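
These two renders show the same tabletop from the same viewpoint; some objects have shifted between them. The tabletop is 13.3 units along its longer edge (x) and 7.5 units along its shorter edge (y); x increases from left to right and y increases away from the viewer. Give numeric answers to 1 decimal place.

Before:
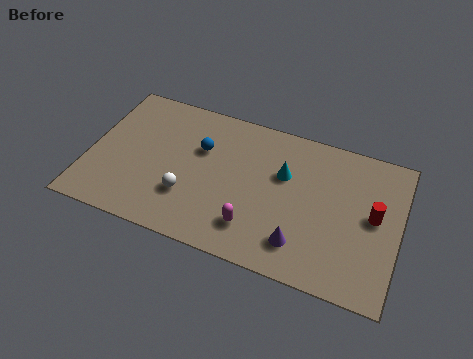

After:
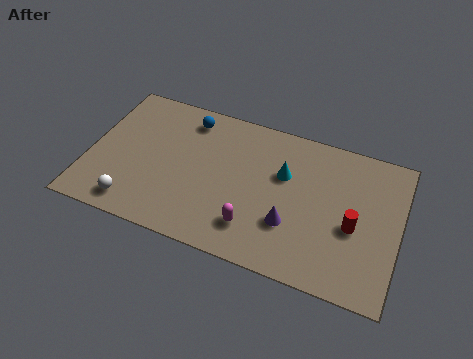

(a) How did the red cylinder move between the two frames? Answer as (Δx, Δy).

(-0.8, -0.8)

The red cylinder was at about (12.2, 4.0) and moved to about (11.4, 3.2).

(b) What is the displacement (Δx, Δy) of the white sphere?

(-2.2, -1.2)

The white sphere was at about (4.4, 2.3) and moved to about (2.2, 1.1).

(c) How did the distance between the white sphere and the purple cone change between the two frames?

+1.8

They were about 4.9 units apart before and 6.7 after — 1.8 units further apart.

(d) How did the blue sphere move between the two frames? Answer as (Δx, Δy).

(-0.7, 1.4)

From the two frames, the blue sphere sits at roughly (4.7, 4.9) before and (4.0, 6.3) after.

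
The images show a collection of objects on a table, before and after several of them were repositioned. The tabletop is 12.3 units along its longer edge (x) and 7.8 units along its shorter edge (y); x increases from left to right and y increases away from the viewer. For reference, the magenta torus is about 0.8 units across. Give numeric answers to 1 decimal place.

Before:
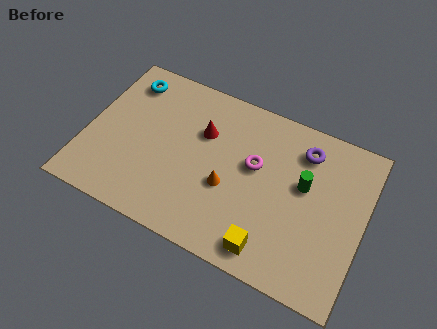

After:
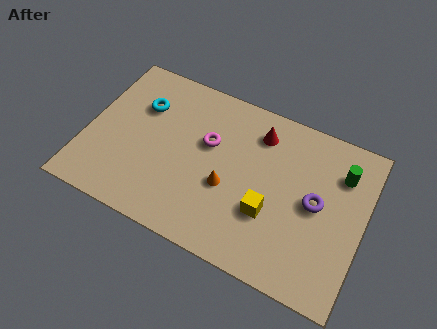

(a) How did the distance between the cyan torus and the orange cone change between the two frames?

-1.2

They were about 6.0 units apart before and 4.8 after — 1.2 units closer together.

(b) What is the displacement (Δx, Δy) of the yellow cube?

(-0.2, 1.6)

The yellow cube started near (8.5, 1.1) and ended near (8.3, 2.7).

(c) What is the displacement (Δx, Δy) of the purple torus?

(0.8, -2.2)

From the two frames, the purple torus sits at roughly (9.4, 6.2) before and (10.2, 4.0) after.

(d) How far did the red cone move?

2.6

The red cone was near (5.0, 5.2) before and (7.4, 6.2) after, so it travelled √(2.4² + 1.0²) ≈ 2.6 units.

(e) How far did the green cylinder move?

1.9

The green cylinder was near (9.6, 4.6) before and (11.1, 5.8) after, so it travelled √(1.5² + 1.2²) ≈ 1.9 units.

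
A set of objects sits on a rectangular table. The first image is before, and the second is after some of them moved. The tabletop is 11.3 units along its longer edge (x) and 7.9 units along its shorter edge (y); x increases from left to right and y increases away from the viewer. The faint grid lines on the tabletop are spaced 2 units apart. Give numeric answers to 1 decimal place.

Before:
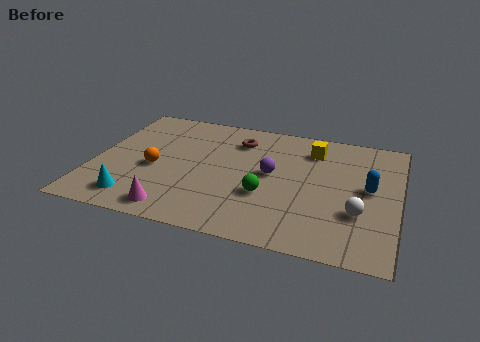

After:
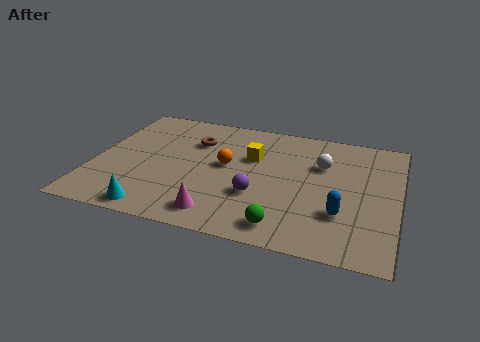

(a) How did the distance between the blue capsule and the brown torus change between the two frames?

+1.2

They were about 5.3 units apart before and 6.5 after — 1.2 units further apart.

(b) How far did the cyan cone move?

0.9

The cyan cone was near (1.8, 1.3) before and (2.6, 0.8) after, so it travelled √(0.8² + 0.5²) ≈ 0.9 units.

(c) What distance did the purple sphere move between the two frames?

1.6

The purple sphere was near (6.6, 4.2) before and (6.2, 2.7) after, so it travelled √(0.4² + 1.5²) ≈ 1.6 units.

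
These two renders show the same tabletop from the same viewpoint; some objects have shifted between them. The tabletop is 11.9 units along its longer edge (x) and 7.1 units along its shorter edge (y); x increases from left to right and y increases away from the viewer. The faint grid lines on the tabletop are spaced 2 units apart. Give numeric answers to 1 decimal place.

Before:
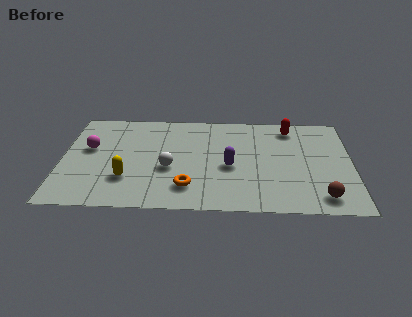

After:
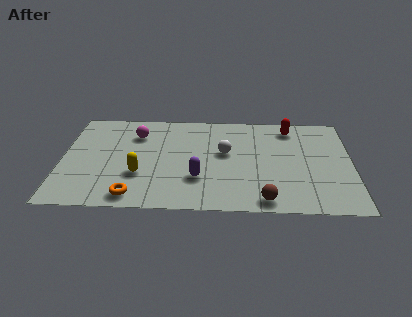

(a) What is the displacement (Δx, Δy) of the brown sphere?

(-2.3, -0.3)

The brown sphere was at about (10.6, 1.1) and moved to about (8.3, 0.8).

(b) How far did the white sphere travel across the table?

2.6

The white sphere was near (4.4, 2.9) before and (6.7, 4.1) after, so it travelled √(2.3² + 1.2²) ≈ 2.6 units.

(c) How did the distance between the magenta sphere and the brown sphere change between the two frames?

-3.0

The distance was about 10.0 in the first image and 7.0 in the second, so they moved 3.0 units closer together.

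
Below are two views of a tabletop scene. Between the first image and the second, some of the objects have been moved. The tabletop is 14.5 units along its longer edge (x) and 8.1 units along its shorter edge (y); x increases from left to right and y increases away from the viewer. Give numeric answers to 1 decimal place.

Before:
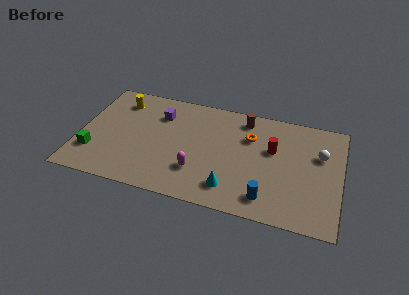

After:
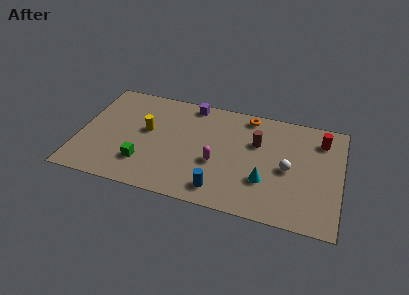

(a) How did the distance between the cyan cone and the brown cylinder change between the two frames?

-2.5

Before: roughly 5.3 units apart; after: 2.8. That's 2.5 units closer together.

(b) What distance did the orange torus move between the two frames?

1.6

From (9.4, 5.6) to (9.2, 7.2), the orange torus covered √(0.2² + 1.6²) ≈ 1.6 units.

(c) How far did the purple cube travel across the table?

2.1

From (4.3, 6.0) to (6.0, 7.3), the purple cube covered √(1.7² + 1.3²) ≈ 2.1 units.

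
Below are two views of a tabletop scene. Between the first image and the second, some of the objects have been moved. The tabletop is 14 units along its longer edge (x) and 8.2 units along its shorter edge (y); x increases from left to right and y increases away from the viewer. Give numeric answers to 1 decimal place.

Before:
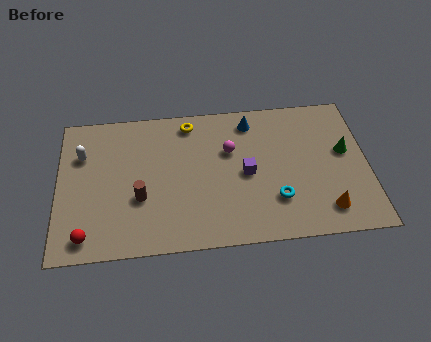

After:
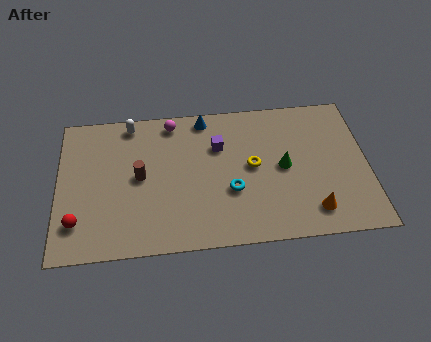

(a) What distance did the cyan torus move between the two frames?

2.1

From (9.8, 2.3) to (7.8, 3.0), the cyan torus covered √(2.0² + 0.7²) ≈ 2.1 units.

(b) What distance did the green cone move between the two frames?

2.9

The green cone was near (13.0, 4.7) before and (10.2, 4.1) after, so it travelled √(2.8² + 0.6²) ≈ 2.9 units.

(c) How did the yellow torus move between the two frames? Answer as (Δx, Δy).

(2.8, -2.8)

From the two frames, the yellow torus sits at roughly (6.0, 7.1) before and (8.8, 4.3) after.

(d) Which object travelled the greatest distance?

the yellow torus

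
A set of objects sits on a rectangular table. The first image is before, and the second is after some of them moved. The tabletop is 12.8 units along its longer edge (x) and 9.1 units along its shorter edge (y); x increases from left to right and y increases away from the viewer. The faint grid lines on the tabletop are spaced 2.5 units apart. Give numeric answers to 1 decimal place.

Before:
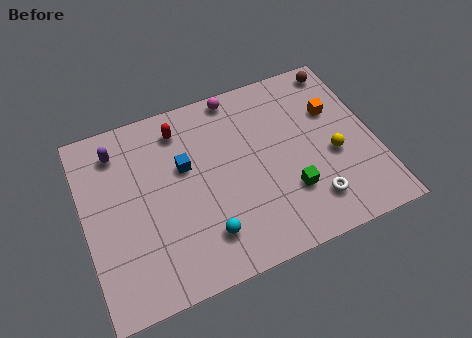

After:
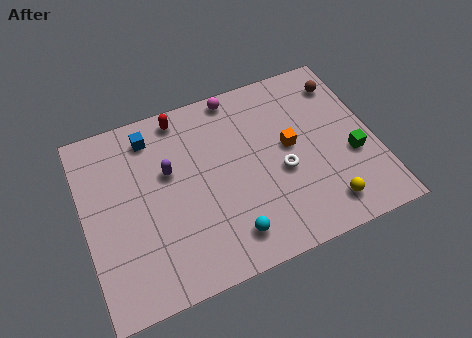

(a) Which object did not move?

the magenta sphere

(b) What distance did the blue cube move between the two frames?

2.4

The blue cube moved from about (4.5, 5.6) to (3.2, 7.6), a distance of √(1.3² + 2.0²) ≈ 2.4.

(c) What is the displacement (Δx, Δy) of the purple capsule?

(2.1, -1.8)

The purple capsule was at about (1.7, 7.4) and moved to about (3.8, 5.6).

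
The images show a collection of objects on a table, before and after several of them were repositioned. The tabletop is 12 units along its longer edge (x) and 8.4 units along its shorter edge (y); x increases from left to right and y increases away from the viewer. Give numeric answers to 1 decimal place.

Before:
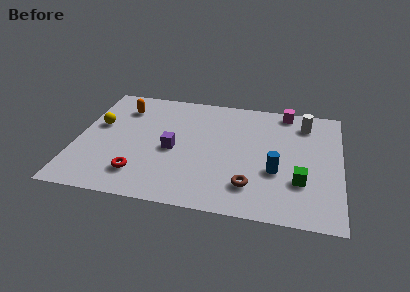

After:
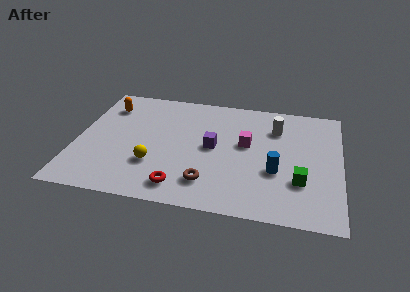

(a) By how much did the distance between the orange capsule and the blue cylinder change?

+0.6

Before: roughly 8.0 units apart; after: 8.6. That's 0.6 units further apart.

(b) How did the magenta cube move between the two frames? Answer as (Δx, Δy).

(-1.7, -2.8)

The magenta cube started near (9.4, 7.6) and ended near (7.7, 4.8).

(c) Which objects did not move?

the green cube and the blue cylinder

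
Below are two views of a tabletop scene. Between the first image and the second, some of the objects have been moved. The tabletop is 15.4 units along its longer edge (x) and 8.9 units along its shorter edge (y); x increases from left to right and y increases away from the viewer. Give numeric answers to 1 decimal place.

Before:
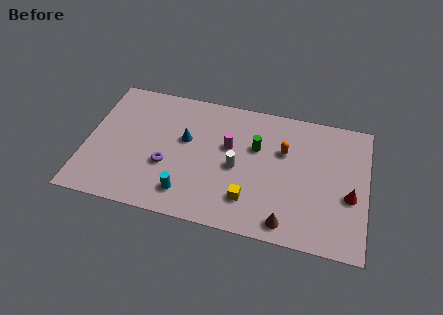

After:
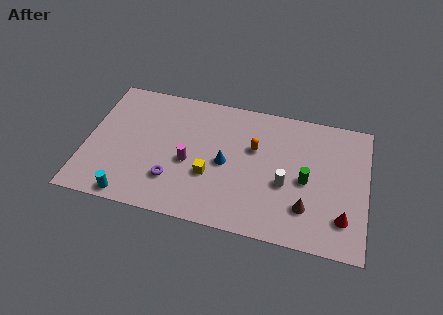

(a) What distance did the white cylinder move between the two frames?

2.7

From (8.3, 4.1) to (11.0, 3.6), the white cylinder covered √(2.7² + 0.5²) ≈ 2.7 units.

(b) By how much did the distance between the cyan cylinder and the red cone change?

+2.6

Before: roughly 9.0 units apart; after: 11.6. That's 2.6 units further apart.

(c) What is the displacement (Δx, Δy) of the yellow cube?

(-2.2, 1.1)

From the two frames, the yellow cube sits at roughly (9.1, 2.1) before and (6.9, 3.2) after.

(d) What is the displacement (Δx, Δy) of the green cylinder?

(2.8, -1.6)

The green cylinder was at about (9.3, 5.7) and moved to about (12.1, 4.1).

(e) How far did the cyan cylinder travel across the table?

3.1

The cyan cylinder moved from about (5.7, 1.7) to (2.7, 0.8), a distance of √(3.0² + 0.9²) ≈ 3.1.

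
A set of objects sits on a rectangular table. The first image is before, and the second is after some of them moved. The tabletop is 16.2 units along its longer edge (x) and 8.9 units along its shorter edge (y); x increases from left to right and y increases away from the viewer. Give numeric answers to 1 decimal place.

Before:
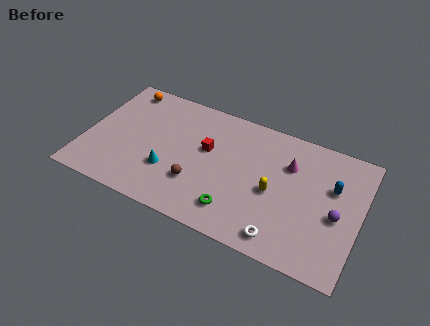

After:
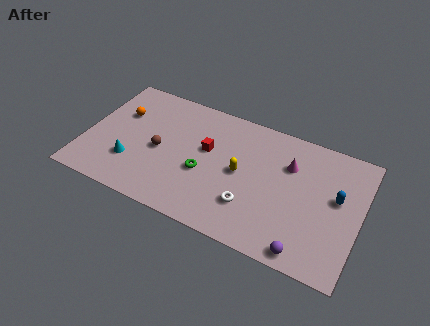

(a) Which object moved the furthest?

the purple sphere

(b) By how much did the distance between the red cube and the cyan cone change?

+1.9

Before: roughly 3.1 units apart; after: 5.0. That's 1.9 units further apart.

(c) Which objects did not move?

the magenta cone and the red cube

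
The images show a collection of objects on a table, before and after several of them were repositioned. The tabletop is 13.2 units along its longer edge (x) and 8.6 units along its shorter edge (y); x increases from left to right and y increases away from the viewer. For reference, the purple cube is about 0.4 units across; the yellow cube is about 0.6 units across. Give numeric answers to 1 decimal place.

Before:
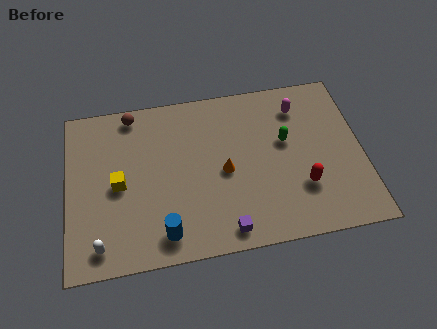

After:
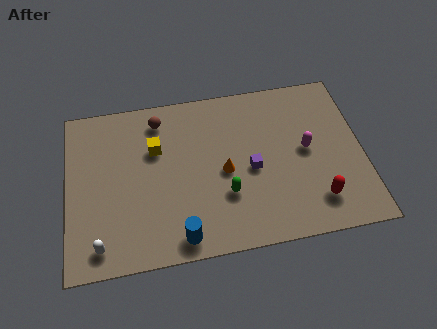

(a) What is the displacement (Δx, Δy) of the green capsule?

(-2.8, -2.3)

From the two frames, the green capsule sits at roughly (9.8, 5.1) before and (7.0, 2.8) after.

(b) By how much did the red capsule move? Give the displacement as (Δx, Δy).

(0.6, -0.8)

The red capsule started near (10.4, 2.6) and ended near (11.0, 1.8).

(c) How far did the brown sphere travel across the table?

1.3

From (3.0, 7.7) to (4.2, 7.2), the brown sphere covered √(1.2² + 0.5²) ≈ 1.3 units.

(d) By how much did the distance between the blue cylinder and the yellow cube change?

+1.4

The distance was about 3.4 in the first image and 4.8 in the second, so they moved 1.4 units further apart.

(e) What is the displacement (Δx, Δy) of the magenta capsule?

(0.2, -2.3)

The magenta capsule was at about (10.5, 6.8) and moved to about (10.7, 4.5).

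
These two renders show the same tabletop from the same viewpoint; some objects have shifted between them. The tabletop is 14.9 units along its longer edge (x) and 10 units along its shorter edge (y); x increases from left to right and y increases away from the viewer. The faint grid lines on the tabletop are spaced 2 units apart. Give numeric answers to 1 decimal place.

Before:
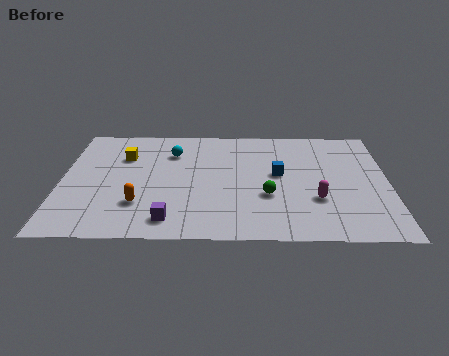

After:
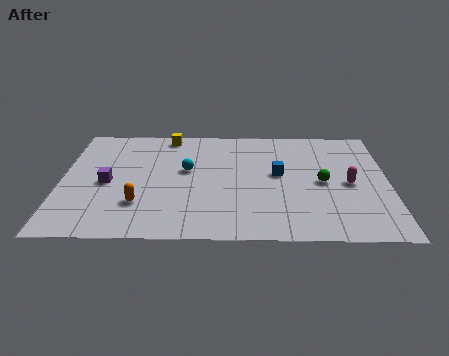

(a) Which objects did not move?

the orange capsule and the blue cube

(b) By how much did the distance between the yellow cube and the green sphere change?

+0.8

They were about 7.4 units apart before and 8.2 after — 0.8 units further apart.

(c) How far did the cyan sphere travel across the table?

1.7

The cyan sphere moved from about (5.0, 7.4) to (5.7, 5.8), a distance of √(0.7² + 1.6²) ≈ 1.7.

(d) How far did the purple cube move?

4.2

The purple cube was near (5.0, 1.5) before and (2.1, 4.6) after, so it travelled √(2.9² + 3.1²) ≈ 4.2 units.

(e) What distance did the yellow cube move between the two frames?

2.8

The yellow cube was near (2.8, 7.0) before and (4.8, 9.0) after, so it travelled √(2.0² + 2.0²) ≈ 2.8 units.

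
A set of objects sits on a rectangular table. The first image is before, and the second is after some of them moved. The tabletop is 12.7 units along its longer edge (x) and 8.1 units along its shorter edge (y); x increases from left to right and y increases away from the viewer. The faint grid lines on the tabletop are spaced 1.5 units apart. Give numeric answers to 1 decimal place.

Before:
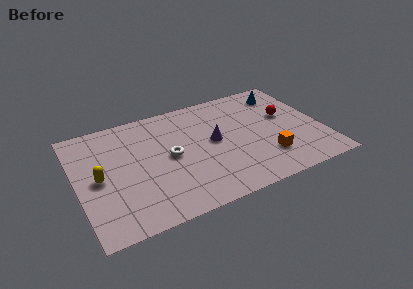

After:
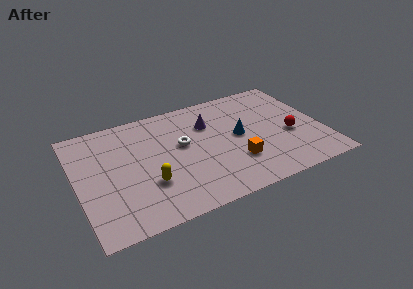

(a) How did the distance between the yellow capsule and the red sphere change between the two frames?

-2.4

The distance was about 9.9 in the first image and 7.5 in the second, so they moved 2.4 units closer together.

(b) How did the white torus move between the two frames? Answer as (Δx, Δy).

(0.7, 0.6)

The white torus started near (4.8, 4.1) and ended near (5.5, 4.7).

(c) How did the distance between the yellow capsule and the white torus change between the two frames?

-0.8

Before: roughly 3.7 units apart; after: 2.9. That's 0.8 units closer together.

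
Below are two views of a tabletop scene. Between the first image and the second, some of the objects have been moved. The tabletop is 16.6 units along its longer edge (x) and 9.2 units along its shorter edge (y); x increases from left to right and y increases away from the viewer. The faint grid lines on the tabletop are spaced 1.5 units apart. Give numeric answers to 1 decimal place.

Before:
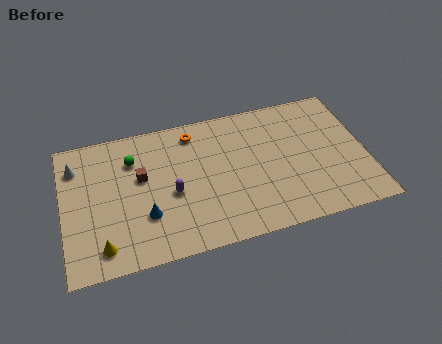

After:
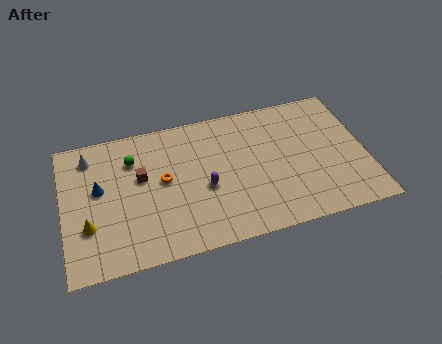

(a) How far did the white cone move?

0.9

The white cone moved from about (0.8, 7.1) to (1.6, 7.6), a distance of √(0.8² + 0.5²) ≈ 0.9.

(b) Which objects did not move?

the green sphere and the brown cube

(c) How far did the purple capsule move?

1.8

From (5.9, 4.0) to (7.7, 3.9), the purple capsule covered √(1.8² + 0.1²) ≈ 1.8 units.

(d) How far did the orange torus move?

3.3

The orange torus moved from about (7.3, 7.8) to (5.5, 5.0), a distance of √(1.8² + 2.8²) ≈ 3.3.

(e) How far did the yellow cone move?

1.7

The yellow cone moved from about (2.0, 1.5) to (1.3, 3.0), a distance of √(0.7² + 1.5²) ≈ 1.7.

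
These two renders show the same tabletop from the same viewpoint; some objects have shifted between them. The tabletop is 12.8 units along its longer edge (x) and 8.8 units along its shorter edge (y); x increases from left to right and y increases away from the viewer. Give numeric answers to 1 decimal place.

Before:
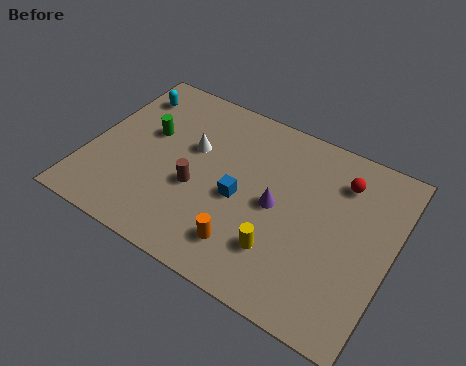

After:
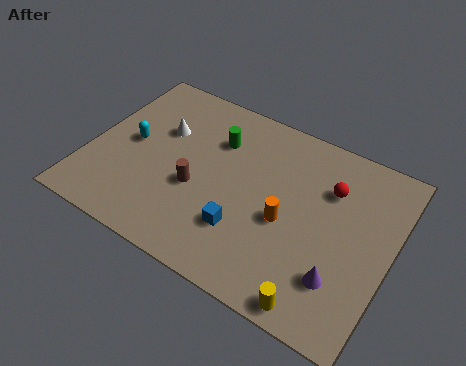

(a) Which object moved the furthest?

the purple cone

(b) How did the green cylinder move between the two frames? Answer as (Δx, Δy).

(2.8, 1.0)

The green cylinder was at about (2.3, 5.3) and moved to about (5.1, 6.3).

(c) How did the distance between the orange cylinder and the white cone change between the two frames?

+1.4

The distance was about 4.6 in the first image and 6.0 in the second, so they moved 1.4 units further apart.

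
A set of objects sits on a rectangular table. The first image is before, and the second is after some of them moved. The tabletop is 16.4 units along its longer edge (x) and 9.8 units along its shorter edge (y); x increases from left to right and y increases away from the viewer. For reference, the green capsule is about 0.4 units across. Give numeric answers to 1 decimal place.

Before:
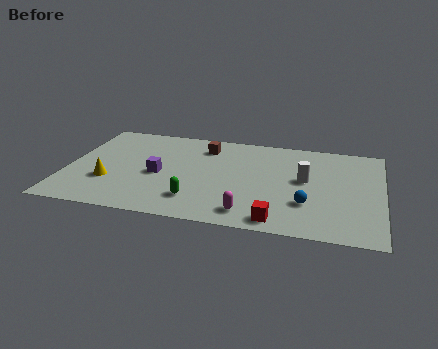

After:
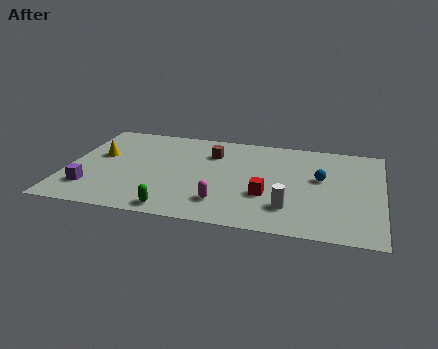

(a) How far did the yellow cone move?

2.7

The yellow cone was near (2.3, 3.2) before and (1.6, 5.8) after, so it travelled √(0.7² + 2.6²) ≈ 2.7 units.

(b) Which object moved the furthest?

the purple cube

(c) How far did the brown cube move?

0.7

The brown cube moved from about (7.0, 7.8) to (7.4, 7.2), a distance of √(0.4² + 0.6²) ≈ 0.7.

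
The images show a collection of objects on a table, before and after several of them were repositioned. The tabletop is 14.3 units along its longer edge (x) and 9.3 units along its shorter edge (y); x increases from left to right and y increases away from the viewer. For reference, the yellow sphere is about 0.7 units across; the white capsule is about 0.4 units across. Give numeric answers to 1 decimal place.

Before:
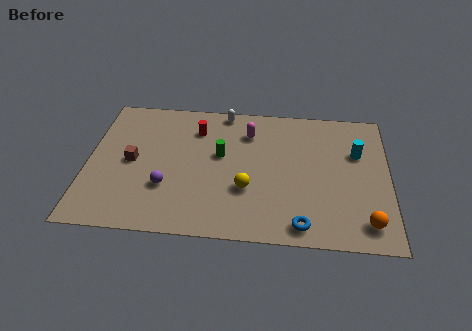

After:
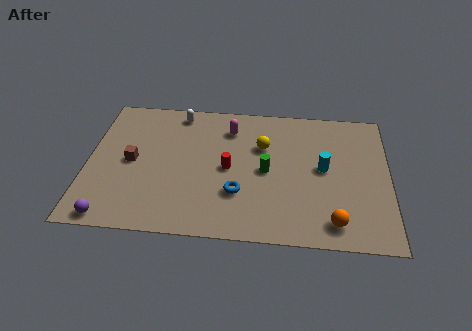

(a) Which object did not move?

the brown cube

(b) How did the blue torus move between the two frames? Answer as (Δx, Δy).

(-3.0, 1.8)

From the two frames, the blue torus sits at roughly (10.2, 1.1) before and (7.2, 2.9) after.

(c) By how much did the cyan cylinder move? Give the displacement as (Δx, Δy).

(-1.6, -1.2)

The cyan cylinder was at about (12.8, 6.1) and moved to about (11.2, 4.9).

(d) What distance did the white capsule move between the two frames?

2.2

The white capsule moved from about (6.4, 8.5) to (4.2, 8.2), a distance of √(2.2² + 0.3²) ≈ 2.2.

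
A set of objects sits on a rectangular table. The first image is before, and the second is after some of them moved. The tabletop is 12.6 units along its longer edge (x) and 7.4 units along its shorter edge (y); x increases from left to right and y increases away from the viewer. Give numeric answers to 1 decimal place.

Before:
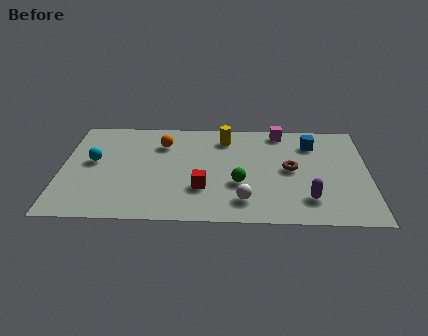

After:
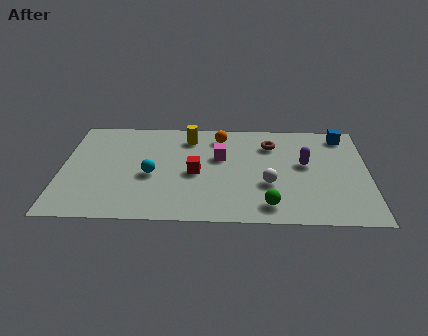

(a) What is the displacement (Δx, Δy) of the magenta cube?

(-2.5, -2.0)

From the two frames, the magenta cube sits at roughly (9.0, 6.6) before and (6.5, 4.6) after.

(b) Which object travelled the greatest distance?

the magenta cube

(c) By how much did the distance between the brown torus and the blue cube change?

+1.0

The distance was about 2.1 in the first image and 3.1 in the second, so they moved 1.0 units further apart.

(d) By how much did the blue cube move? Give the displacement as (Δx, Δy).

(1.3, 0.7)

The blue cube was at about (10.3, 5.7) and moved to about (11.6, 6.4).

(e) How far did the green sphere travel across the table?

1.9

From (7.3, 2.7) to (8.5, 1.2), the green sphere covered √(1.2² + 1.5²) ≈ 1.9 units.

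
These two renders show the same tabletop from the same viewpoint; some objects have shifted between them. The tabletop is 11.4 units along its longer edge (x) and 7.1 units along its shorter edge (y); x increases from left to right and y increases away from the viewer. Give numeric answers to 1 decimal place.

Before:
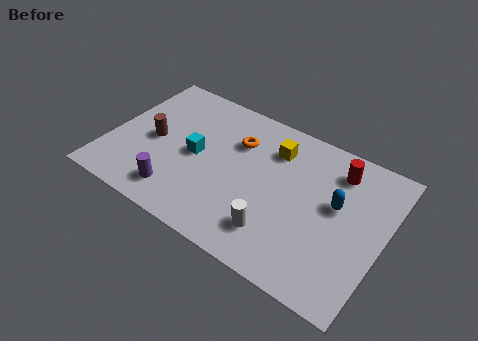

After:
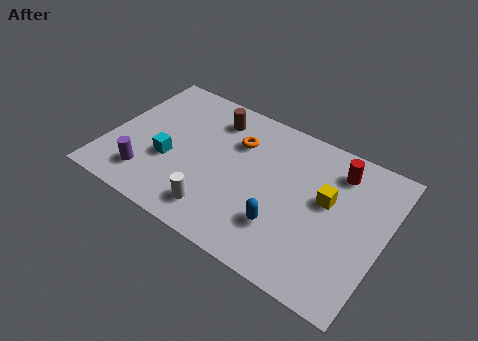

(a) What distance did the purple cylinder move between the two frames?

1.3

The purple cylinder was near (3.2, 1.3) before and (1.9, 1.5) after, so it travelled √(1.3² + 0.2²) ≈ 1.3 units.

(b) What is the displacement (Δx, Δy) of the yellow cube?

(2.4, -1.3)

The yellow cube started near (6.6, 5.4) and ended near (9.0, 4.1).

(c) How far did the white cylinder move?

2.4

The white cylinder moved from about (7.3, 1.6) to (4.9, 1.3), a distance of √(2.4² + 0.3²) ≈ 2.4.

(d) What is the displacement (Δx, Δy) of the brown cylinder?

(2.2, 2.3)

From the two frames, the brown cylinder sits at roughly (1.8, 3.4) before and (4.0, 5.7) after.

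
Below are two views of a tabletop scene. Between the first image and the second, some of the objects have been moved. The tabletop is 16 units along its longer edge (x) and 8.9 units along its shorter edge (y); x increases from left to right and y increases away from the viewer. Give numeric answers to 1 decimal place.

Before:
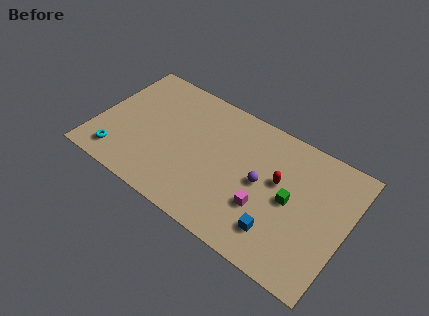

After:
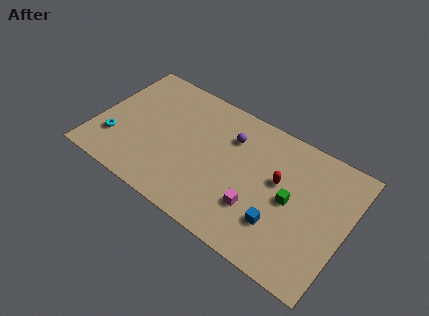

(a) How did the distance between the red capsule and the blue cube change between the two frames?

-0.5

They were about 3.2 units apart before and 2.7 after — 0.5 units closer together.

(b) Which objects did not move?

the green cube and the red capsule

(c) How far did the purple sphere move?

3.0

From (10.6, 4.5) to (8.3, 6.5), the purple sphere covered √(2.3² + 2.0²) ≈ 3.0 units.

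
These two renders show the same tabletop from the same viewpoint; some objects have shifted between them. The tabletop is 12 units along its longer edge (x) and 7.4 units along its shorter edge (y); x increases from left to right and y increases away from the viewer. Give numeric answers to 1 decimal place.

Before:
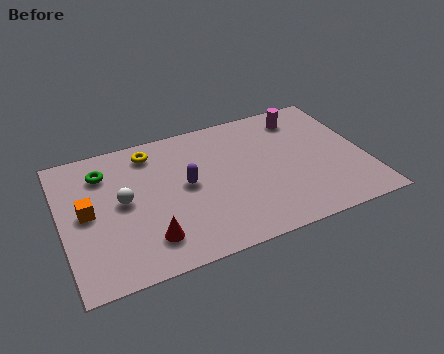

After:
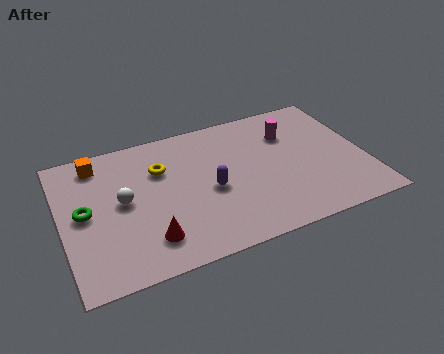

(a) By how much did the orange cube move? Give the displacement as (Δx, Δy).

(0.6, 2.5)

The orange cube was at about (1.0, 3.8) and moved to about (1.6, 6.3).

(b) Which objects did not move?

the white sphere and the red cone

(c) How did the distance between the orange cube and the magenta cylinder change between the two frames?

-1.4

The distance was about 9.1 in the first image and 7.7 in the second, so they moved 1.4 units closer together.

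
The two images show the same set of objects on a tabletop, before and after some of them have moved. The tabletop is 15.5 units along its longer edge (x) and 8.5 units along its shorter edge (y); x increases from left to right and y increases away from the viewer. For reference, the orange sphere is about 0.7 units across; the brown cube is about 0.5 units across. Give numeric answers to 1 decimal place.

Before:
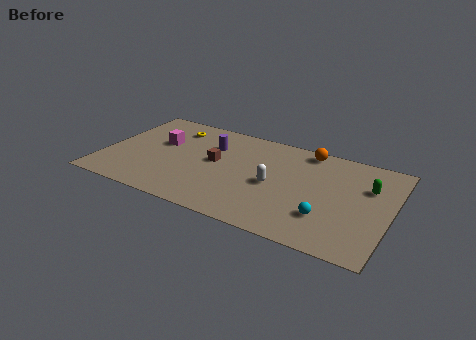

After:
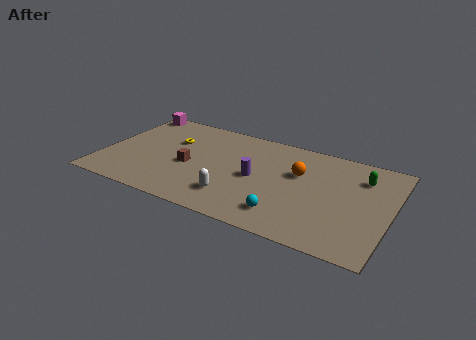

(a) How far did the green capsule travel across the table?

0.8

From (14.2, 5.7) to (13.8, 6.4), the green capsule covered √(0.4² + 0.7²) ≈ 0.8 units.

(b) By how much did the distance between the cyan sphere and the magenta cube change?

+1.3

They were about 9.8 units apart before and 11.1 after — 1.3 units further apart.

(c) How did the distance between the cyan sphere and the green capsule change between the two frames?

+2.1

They were about 3.8 units apart before and 5.9 after — 2.1 units further apart.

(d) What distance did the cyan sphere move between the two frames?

2.2

From (12.3, 2.4) to (10.2, 1.7), the cyan sphere covered √(2.1² + 0.7²) ≈ 2.2 units.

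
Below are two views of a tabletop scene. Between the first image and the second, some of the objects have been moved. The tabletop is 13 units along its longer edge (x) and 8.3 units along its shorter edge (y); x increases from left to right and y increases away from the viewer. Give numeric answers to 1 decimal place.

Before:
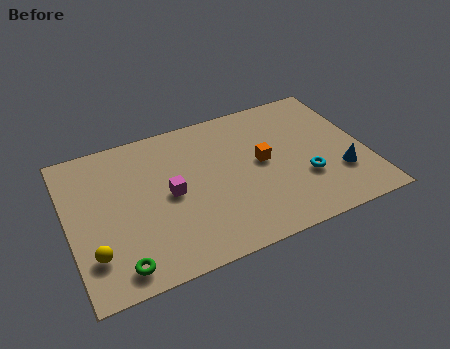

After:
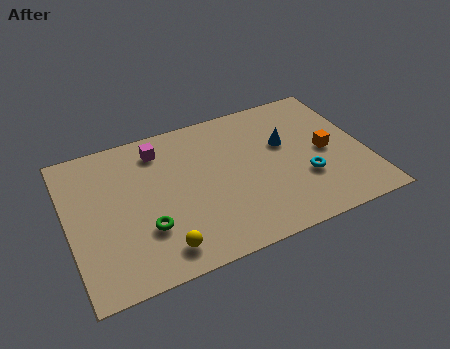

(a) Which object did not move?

the cyan torus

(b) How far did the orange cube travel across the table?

2.8

From (8.5, 4.4) to (11.3, 4.0), the orange cube covered √(2.8² + 0.4²) ≈ 2.8 units.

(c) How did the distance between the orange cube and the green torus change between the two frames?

+0.8

Before: roughly 7.4 units apart; after: 8.2. That's 0.8 units further apart.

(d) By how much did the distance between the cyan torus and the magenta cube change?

+1.3

They were about 5.9 units apart before and 7.2 after — 1.3 units further apart.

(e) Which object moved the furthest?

the blue cone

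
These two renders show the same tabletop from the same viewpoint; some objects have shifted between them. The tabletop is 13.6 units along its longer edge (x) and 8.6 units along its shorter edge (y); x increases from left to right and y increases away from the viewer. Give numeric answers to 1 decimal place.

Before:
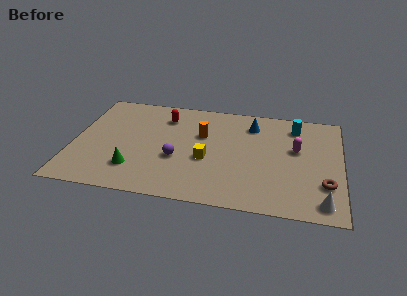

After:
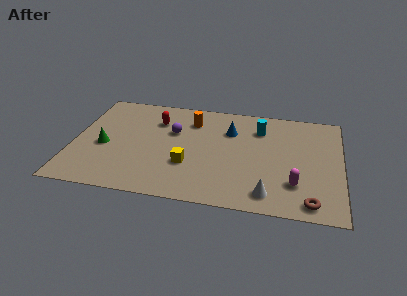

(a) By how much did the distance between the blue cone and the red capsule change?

-0.7

The distance was about 4.5 in the first image and 3.8 in the second, so they moved 0.7 units closer together.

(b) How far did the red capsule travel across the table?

0.6

The red capsule moved from about (4.5, 6.7) to (4.1, 6.3), a distance of √(0.4² + 0.4²) ≈ 0.6.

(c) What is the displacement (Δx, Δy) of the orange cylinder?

(-0.6, 1.1)

From the two frames, the orange cylinder sits at roughly (6.5, 5.5) before and (5.9, 6.6) after.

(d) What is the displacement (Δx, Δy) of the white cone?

(-2.7, 0.2)

From the two frames, the white cone sits at roughly (12.7, 1.1) before and (10.0, 1.3) after.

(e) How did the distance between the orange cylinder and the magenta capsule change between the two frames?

+2.1

The distance was about 4.8 in the first image and 6.9 in the second, so they moved 2.1 units further apart.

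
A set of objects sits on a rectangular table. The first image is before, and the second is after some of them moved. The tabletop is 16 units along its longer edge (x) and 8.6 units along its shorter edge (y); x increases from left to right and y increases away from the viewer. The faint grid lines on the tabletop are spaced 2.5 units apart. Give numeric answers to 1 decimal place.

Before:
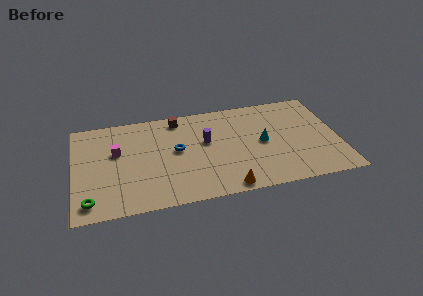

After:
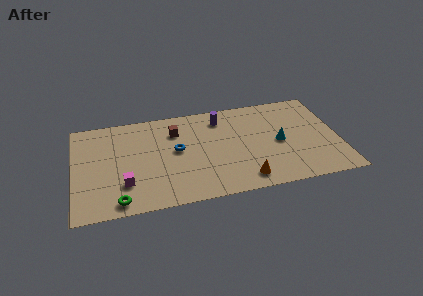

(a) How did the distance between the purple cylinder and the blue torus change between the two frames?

+1.8

The distance was about 1.8 in the first image and 3.6 in the second, so they moved 1.8 units further apart.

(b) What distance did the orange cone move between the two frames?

1.2

The orange cone was near (9.0, 0.8) before and (10.1, 1.3) after, so it travelled √(1.1² + 0.5²) ≈ 1.2 units.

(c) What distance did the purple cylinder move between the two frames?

2.1

From (8.0, 5.1) to (9.0, 7.0), the purple cylinder covered √(1.0² + 1.9²) ≈ 2.1 units.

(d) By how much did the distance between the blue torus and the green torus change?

-1.1

The distance was about 6.3 in the first image and 5.2 in the second, so they moved 1.1 units closer together.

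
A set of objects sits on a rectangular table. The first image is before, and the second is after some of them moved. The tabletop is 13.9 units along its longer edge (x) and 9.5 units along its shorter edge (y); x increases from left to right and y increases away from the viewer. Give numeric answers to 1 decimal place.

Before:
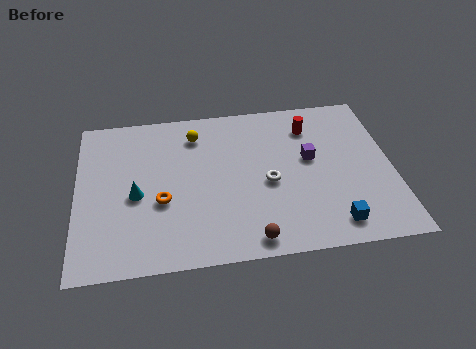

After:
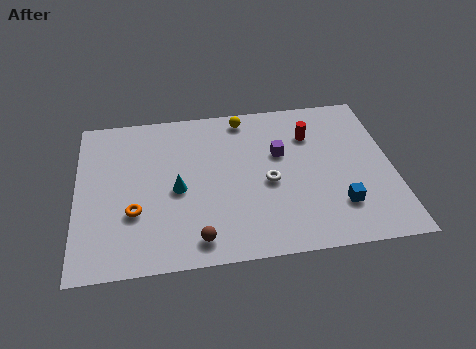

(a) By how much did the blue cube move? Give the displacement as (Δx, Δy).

(0.3, 1.0)

The blue cube started near (11.1, 1.4) and ended near (11.4, 2.4).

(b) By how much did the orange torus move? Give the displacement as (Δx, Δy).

(-1.2, -0.5)

The orange torus started near (3.7, 3.7) and ended near (2.5, 3.2).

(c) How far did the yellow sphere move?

2.3

The yellow sphere moved from about (5.3, 7.6) to (7.5, 8.4), a distance of √(2.2² + 0.8²) ≈ 2.3.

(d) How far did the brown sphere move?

2.3

From (7.5, 1.0) to (5.2, 1.3), the brown sphere covered √(2.3² + 0.3²) ≈ 2.3 units.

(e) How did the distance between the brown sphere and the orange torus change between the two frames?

-1.4

The distance was about 4.7 in the first image and 3.3 in the second, so they moved 1.4 units closer together.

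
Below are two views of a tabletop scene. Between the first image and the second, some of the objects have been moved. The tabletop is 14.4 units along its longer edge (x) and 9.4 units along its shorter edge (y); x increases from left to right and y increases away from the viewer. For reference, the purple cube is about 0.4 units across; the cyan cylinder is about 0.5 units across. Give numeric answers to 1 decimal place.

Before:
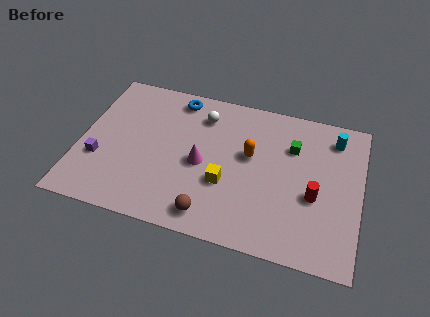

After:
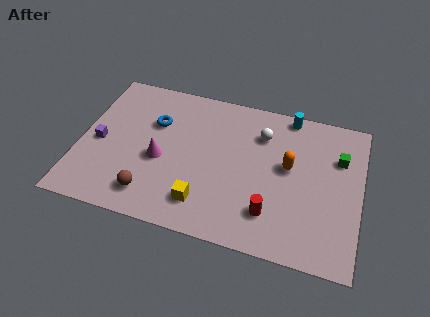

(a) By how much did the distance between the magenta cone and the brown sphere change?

-0.8

Before: roughly 3.1 units apart; after: 2.3. That's 0.8 units closer together.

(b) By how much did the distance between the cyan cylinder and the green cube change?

+1.0

They were about 2.4 units apart before and 3.4 after — 1.0 units further apart.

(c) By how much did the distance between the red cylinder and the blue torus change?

-1.1

They were about 8.6 units apart before and 7.5 after — 1.1 units closer together.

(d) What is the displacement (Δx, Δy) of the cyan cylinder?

(-2.4, 0.9)

The cyan cylinder started near (12.9, 7.7) and ended near (10.5, 8.6).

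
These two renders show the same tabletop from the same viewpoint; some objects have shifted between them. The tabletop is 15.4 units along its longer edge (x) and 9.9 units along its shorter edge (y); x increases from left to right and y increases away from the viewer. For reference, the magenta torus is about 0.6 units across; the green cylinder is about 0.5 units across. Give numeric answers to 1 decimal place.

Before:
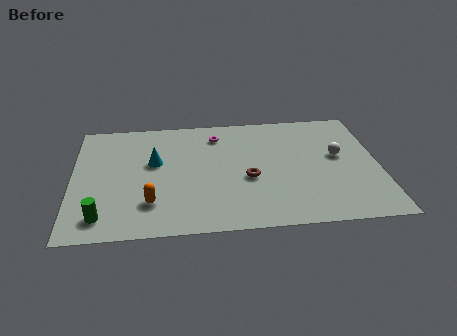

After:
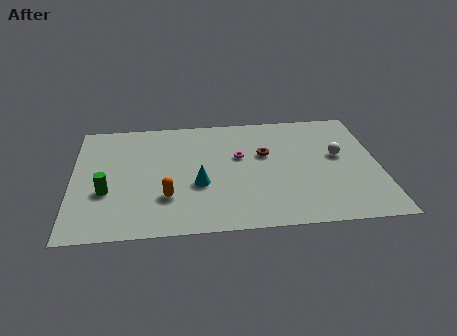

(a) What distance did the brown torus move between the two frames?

2.2

From (8.8, 4.1) to (9.7, 6.1), the brown torus covered √(0.9² + 2.0²) ≈ 2.2 units.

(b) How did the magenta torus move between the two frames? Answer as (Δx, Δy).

(1.1, -2.0)

From the two frames, the magenta torus sits at roughly (7.3, 8.0) before and (8.4, 6.0) after.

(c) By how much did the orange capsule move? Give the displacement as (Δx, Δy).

(0.8, 0.4)

From the two frames, the orange capsule sits at roughly (3.9, 2.5) before and (4.7, 2.9) after.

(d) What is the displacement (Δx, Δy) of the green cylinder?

(0.2, 2.0)

The green cylinder was at about (1.5, 1.6) and moved to about (1.7, 3.6).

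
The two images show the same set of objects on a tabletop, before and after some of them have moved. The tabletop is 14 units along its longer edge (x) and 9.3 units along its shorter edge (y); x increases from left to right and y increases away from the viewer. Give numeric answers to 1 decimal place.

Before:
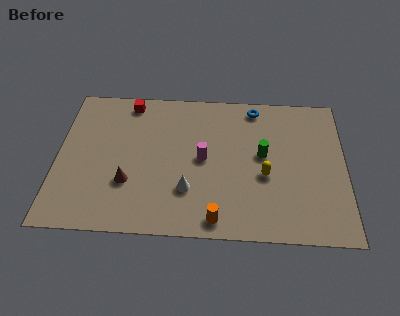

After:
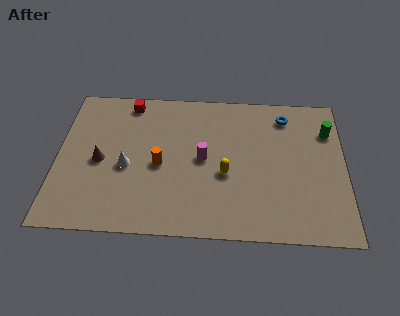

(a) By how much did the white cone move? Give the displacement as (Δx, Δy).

(-3.0, 1.3)

The white cone was at about (6.4, 2.7) and moved to about (3.4, 4.0).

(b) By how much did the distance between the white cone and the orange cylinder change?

-0.6

Before: roughly 2.2 units apart; after: 1.6. That's 0.6 units closer together.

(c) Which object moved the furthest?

the orange cylinder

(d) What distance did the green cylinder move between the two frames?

3.6

The green cylinder moved from about (10.0, 5.1) to (13.2, 6.8), a distance of √(3.2² + 1.7²) ≈ 3.6.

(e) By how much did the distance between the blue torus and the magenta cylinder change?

+0.7

They were about 4.3 units apart before and 5.0 after — 0.7 units further apart.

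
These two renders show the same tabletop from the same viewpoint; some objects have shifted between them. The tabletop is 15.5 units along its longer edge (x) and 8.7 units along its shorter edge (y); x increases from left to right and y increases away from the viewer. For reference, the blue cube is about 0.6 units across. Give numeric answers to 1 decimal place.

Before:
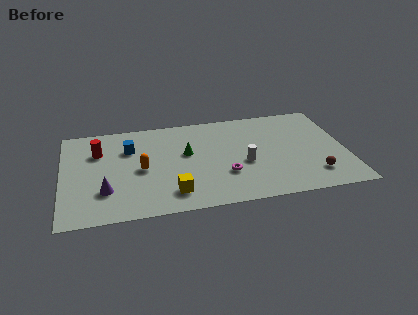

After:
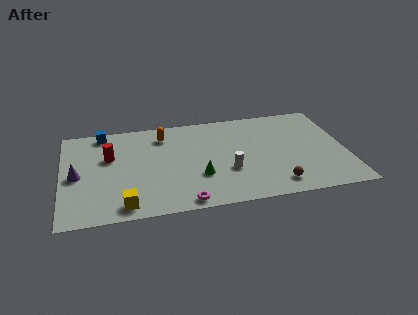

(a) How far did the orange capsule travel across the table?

3.2

The orange capsule moved from about (4.3, 4.1) to (5.6, 7.0), a distance of √(1.3² + 2.9²) ≈ 3.2.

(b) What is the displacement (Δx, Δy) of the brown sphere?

(-2.1, -0.5)

From the two frames, the brown sphere sits at roughly (13.6, 1.9) before and (11.5, 1.4) after.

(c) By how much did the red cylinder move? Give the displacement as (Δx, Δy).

(0.6, -0.6)

From the two frames, the red cylinder sits at roughly (2.0, 6.1) before and (2.6, 5.5) after.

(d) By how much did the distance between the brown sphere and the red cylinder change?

-2.5

They were about 12.3 units apart before and 9.8 after — 2.5 units closer together.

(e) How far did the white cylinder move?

1.0

The white cylinder moved from about (9.9, 3.6) to (9.0, 3.1), a distance of √(0.9² + 0.5²) ≈ 1.0.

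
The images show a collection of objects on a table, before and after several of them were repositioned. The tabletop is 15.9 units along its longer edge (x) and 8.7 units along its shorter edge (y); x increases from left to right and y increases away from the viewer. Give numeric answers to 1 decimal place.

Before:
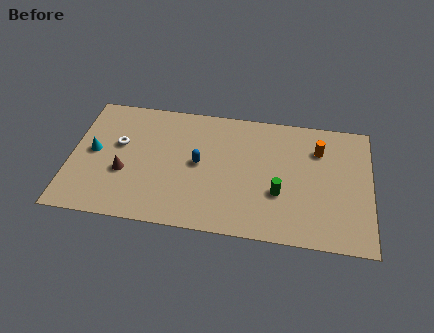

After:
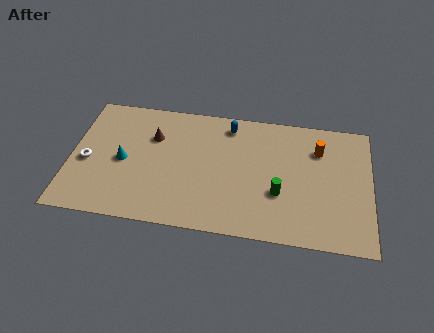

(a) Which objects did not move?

the green cylinder and the orange cylinder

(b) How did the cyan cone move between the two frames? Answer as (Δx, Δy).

(1.6, -0.4)

The cyan cone was at about (1.2, 4.5) and moved to about (2.8, 4.1).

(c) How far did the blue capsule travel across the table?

3.3

The blue capsule was near (6.8, 4.5) before and (8.3, 7.4) after, so it travelled √(1.5² + 2.9²) ≈ 3.3 units.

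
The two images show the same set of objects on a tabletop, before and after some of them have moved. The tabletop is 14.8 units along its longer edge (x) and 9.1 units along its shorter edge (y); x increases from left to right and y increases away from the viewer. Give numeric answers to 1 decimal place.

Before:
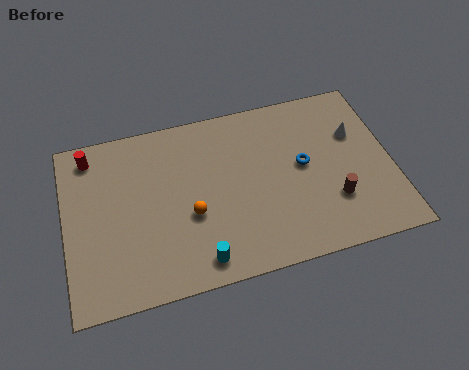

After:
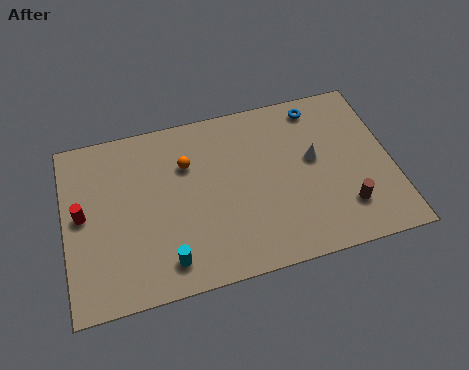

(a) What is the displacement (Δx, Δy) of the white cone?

(-2.0, -0.9)

The white cone started near (13.3, 6.0) and ended near (11.3, 5.1).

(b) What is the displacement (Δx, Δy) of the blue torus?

(0.9, 3.0)

The blue torus started near (10.8, 4.9) and ended near (11.7, 7.9).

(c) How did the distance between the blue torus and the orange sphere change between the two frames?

+0.9

Before: roughly 5.4 units apart; after: 6.3. That's 0.9 units further apart.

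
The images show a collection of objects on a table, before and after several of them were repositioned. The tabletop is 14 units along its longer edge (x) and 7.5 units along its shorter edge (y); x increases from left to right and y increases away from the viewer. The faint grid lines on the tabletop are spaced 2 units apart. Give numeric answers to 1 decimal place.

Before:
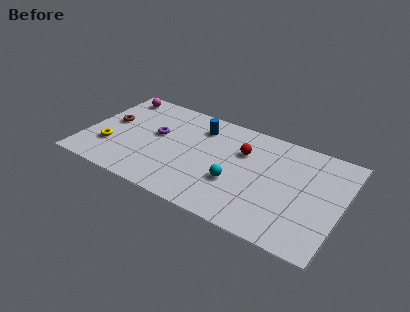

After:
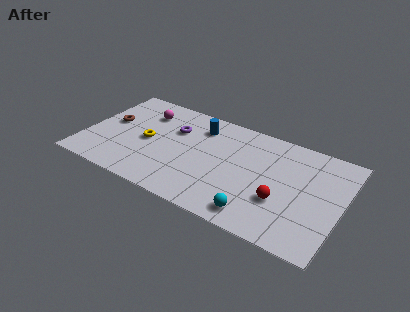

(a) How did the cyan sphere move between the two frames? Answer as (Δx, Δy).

(1.4, -1.6)

The cyan sphere started near (8.4, 2.7) and ended near (9.8, 1.1).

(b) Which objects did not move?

the blue cylinder and the brown torus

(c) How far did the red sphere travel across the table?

3.5

From (8.5, 5.1) to (10.9, 2.6), the red sphere covered √(2.4² + 2.5²) ≈ 3.5 units.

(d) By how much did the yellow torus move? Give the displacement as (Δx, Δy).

(1.9, 1.3)

The yellow torus was at about (1.5, 2.3) and moved to about (3.4, 3.6).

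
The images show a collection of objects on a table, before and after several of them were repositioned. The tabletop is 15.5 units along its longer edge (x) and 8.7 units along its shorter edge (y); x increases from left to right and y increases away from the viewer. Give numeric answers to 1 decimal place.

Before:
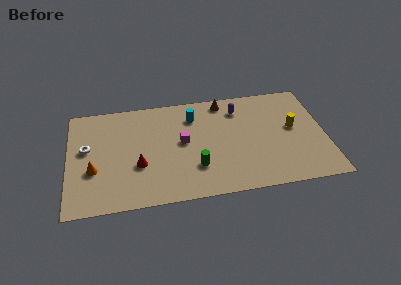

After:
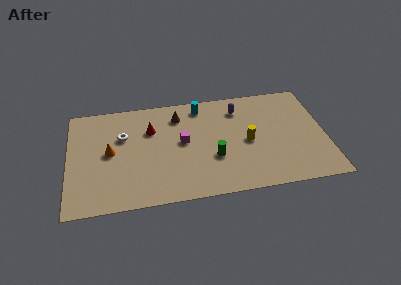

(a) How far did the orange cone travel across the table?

1.6

The orange cone was near (1.5, 3.2) before and (2.5, 4.5) after, so it travelled √(1.0² + 1.3²) ≈ 1.6 units.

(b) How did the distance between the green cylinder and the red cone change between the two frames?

+1.2

They were about 3.5 units apart before and 4.7 after — 1.2 units further apart.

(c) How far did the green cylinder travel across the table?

1.3

From (7.6, 2.5) to (8.7, 3.1), the green cylinder covered √(1.1² + 0.6²) ≈ 1.3 units.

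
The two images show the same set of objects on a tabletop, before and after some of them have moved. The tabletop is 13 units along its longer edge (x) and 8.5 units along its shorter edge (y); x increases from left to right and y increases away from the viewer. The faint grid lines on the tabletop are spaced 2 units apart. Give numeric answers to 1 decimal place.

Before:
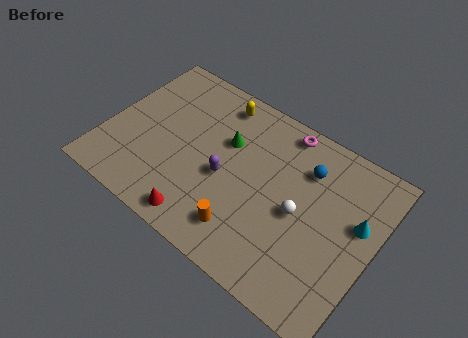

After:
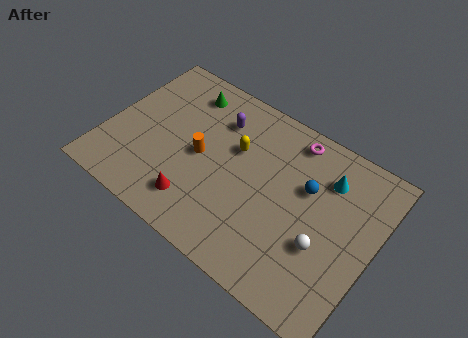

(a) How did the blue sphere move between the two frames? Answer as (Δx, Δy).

(0.2, -0.9)

The blue sphere started near (9.4, 6.3) and ended near (9.6, 5.4).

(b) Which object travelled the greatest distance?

the orange cylinder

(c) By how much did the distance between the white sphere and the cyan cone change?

+0.5

Before: roughly 2.8 units apart; after: 3.3. That's 0.5 units further apart.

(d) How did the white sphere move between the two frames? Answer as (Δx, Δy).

(1.3, -0.9)

The white sphere was at about (9.5, 4.0) and moved to about (10.8, 3.1).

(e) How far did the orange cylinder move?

3.6

The orange cylinder moved from about (7.3, 1.7) to (4.6, 4.1), a distance of √(2.7² + 2.4²) ≈ 3.6.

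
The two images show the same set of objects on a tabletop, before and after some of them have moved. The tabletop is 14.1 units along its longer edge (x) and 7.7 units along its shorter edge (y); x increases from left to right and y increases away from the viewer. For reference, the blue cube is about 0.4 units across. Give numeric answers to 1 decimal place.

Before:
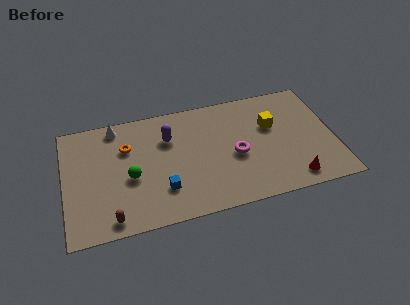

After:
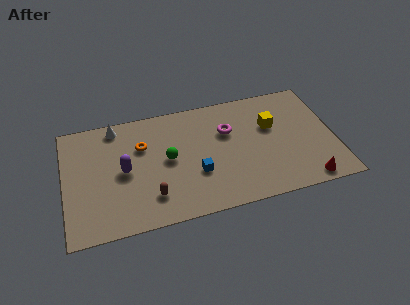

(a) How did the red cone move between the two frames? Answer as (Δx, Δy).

(0.7, -0.3)

The red cone was at about (11.7, 1.1) and moved to about (12.4, 0.8).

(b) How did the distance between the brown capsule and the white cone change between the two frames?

-0.7

They were about 5.9 units apart before and 5.2 after — 0.7 units closer together.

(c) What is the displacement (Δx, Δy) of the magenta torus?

(-0.3, 1.7)

The magenta torus started near (8.9, 3.4) and ended near (8.6, 5.1).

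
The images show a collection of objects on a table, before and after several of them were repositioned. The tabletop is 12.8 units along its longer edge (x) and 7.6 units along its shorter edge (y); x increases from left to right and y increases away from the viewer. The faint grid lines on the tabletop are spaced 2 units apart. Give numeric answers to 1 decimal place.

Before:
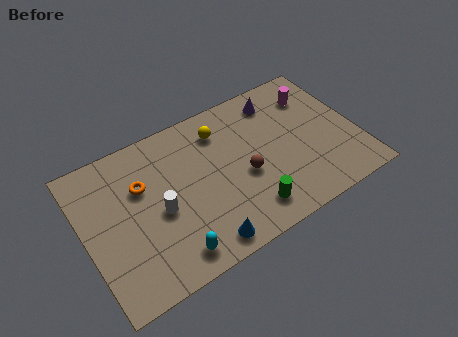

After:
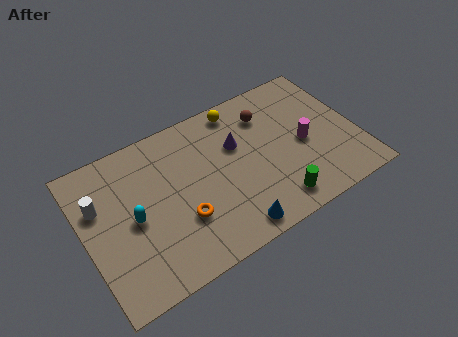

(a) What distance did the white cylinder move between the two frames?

3.1

The white cylinder was near (3.4, 3.4) before and (0.8, 5.0) after, so it travelled √(2.6² + 1.6²) ≈ 3.1 units.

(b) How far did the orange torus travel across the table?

2.9

The orange torus moved from about (2.8, 5.0) to (4.3, 2.5), a distance of √(1.5² + 2.5²) ≈ 2.9.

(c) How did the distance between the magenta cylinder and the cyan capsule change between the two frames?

-0.8

Before: roughly 8.9 units apart; after: 8.1. That's 0.8 units closer together.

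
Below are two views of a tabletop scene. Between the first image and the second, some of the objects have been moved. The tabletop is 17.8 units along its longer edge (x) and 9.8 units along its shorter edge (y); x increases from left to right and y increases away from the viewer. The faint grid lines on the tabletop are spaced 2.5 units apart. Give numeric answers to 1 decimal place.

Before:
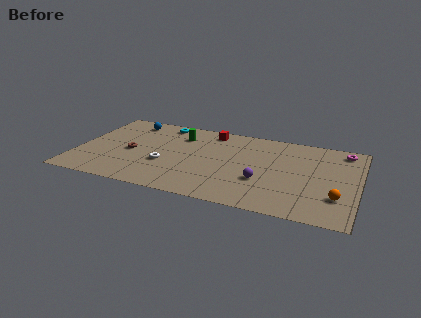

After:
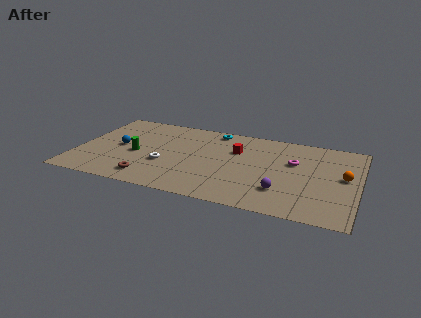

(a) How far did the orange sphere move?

2.5

The orange sphere moved from about (16.6, 2.8) to (16.9, 5.3), a distance of √(0.3² + 2.5²) ≈ 2.5.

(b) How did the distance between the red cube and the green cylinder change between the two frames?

+4.4

The distance was about 2.2 in the first image and 6.6 in the second, so they moved 4.4 units further apart.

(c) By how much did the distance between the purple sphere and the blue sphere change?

+0.6

Before: roughly 10.2 units apart; after: 10.8. That's 0.6 units further apart.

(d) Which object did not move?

the white torus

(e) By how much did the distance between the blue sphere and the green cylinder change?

-2.2

Before: roughly 3.5 units apart; after: 1.3. That's 2.2 units closer together.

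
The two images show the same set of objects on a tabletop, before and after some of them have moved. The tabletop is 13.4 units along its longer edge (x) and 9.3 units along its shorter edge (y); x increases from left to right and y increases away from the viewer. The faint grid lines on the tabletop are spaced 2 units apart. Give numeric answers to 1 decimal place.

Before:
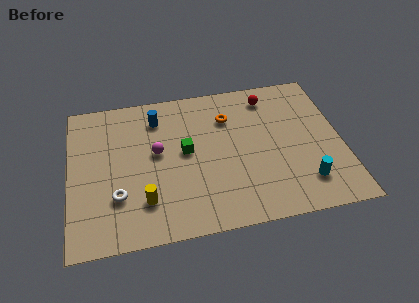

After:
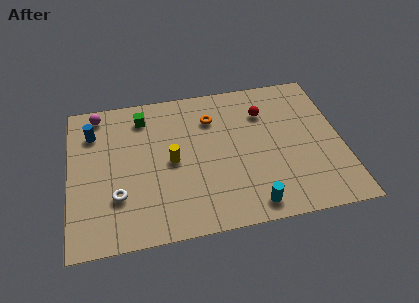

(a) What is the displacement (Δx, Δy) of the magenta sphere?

(-2.8, 3.0)

The magenta sphere was at about (4.3, 5.2) and moved to about (1.5, 8.2).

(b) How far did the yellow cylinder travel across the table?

2.6

The yellow cylinder moved from about (3.6, 2.3) to (5.0, 4.5), a distance of √(1.4² + 2.2²) ≈ 2.6.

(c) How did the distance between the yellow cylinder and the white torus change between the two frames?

+1.8

They were about 1.4 units apart before and 3.2 after — 1.8 units further apart.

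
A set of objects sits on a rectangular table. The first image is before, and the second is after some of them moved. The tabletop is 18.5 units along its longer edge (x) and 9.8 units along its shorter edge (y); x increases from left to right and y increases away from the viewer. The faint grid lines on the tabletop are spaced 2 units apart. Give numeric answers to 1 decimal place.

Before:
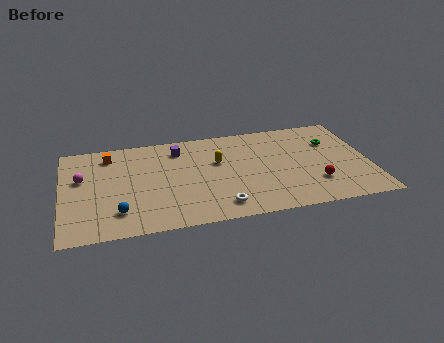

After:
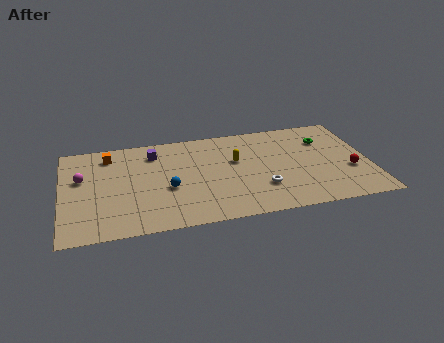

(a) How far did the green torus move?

0.5

From (16.4, 6.8) to (16.0, 7.1), the green torus covered √(0.4² + 0.3²) ≈ 0.5 units.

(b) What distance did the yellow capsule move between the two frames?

1.1

From (9.4, 6.1) to (10.5, 6.0), the yellow capsule covered √(1.1² + 0.1²) ≈ 1.1 units.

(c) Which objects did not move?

the orange cube and the magenta sphere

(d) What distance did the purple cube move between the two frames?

1.5

From (7.1, 7.9) to (5.6, 7.8), the purple cube covered √(1.5² + 0.1²) ≈ 1.5 units.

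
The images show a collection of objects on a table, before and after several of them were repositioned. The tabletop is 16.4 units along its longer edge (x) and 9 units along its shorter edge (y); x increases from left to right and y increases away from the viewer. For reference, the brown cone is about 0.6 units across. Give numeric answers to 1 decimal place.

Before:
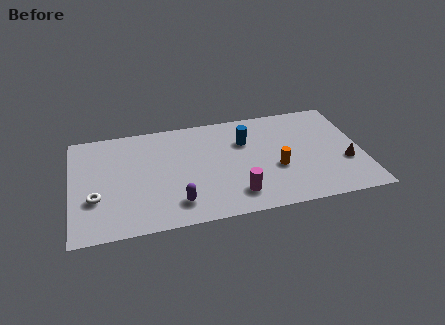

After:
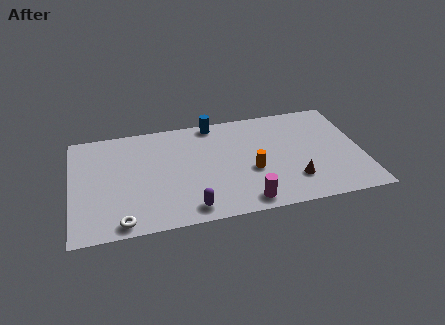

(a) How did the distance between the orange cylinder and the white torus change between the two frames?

-2.3

Before: roughly 10.2 units apart; after: 7.9. That's 2.3 units closer together.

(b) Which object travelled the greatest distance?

the brown cone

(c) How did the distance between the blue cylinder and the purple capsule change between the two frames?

+1.2

Before: roughly 6.0 units apart; after: 7.2. That's 1.2 units further apart.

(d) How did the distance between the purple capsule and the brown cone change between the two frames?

-3.7

The distance was about 9.7 in the first image and 6.0 in the second, so they moved 3.7 units closer together.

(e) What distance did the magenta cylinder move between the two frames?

0.9

From (9.1, 1.8) to (9.6, 1.1), the magenta cylinder covered √(0.5² + 0.7²) ≈ 0.9 units.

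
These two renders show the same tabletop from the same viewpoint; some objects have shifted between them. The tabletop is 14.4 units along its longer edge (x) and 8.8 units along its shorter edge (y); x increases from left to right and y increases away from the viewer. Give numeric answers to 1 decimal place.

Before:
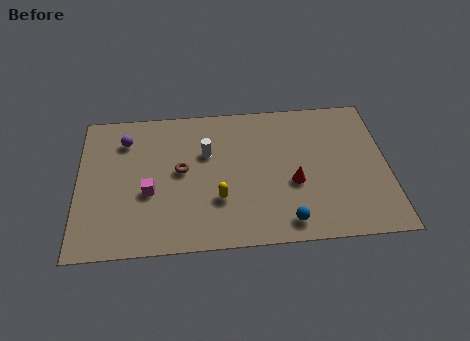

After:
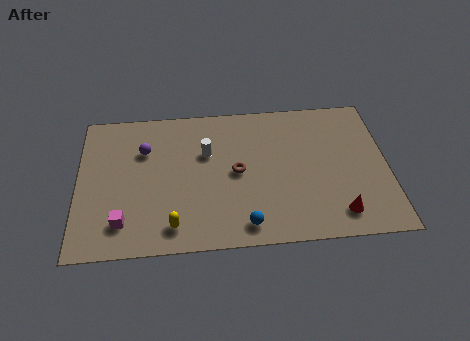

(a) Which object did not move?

the white cylinder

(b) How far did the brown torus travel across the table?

2.6

The brown torus moved from about (4.8, 4.7) to (7.4, 4.4), a distance of √(2.6² + 0.3²) ≈ 2.6.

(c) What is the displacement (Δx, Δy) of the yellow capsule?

(-2.1, -1.4)

From the two frames, the yellow capsule sits at roughly (6.5, 2.8) before and (4.4, 1.4) after.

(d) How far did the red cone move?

2.8

From (10.0, 3.5) to (12.0, 1.5), the red cone covered √(2.0² + 2.0²) ≈ 2.8 units.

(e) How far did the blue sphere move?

1.9

The blue sphere was near (9.6, 1.2) before and (7.7, 1.2) after, so it travelled √(1.9² + 0.0²) ≈ 1.9 units.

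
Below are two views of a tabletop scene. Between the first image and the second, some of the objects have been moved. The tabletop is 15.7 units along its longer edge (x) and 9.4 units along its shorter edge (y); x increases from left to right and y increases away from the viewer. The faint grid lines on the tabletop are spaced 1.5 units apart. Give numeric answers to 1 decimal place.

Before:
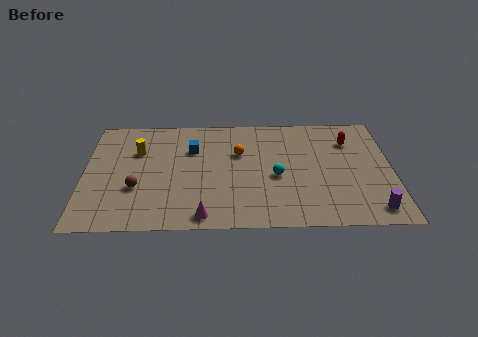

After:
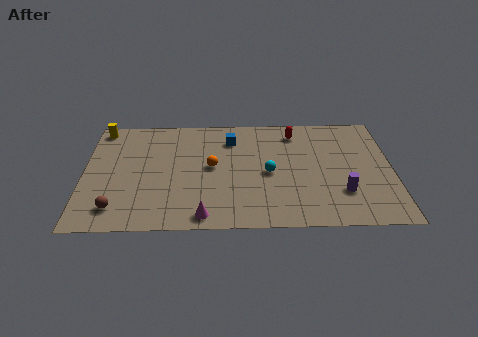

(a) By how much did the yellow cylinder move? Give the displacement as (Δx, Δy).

(-1.9, 2.0)

The yellow cylinder was at about (2.7, 6.4) and moved to about (0.8, 8.4).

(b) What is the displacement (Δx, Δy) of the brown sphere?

(-1.0, -1.6)

The brown sphere started near (2.7, 3.3) and ended near (1.7, 1.7).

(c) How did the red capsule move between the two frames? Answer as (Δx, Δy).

(-2.8, 0.8)

From the two frames, the red capsule sits at roughly (13.6, 7.0) before and (10.8, 7.8) after.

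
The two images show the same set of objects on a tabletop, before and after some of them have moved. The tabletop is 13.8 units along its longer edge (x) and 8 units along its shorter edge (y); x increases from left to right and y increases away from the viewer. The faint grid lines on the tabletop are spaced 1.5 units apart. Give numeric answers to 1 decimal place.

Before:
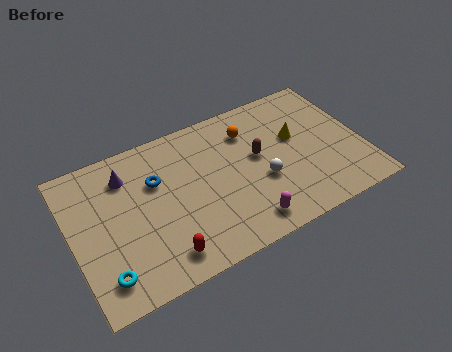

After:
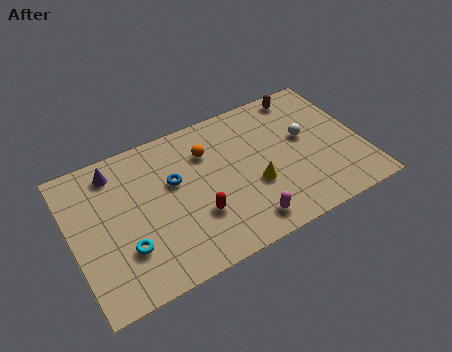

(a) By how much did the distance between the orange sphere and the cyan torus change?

-3.3

The distance was about 8.8 in the first image and 5.5 in the second, so they moved 3.3 units closer together.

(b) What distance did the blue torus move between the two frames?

0.9

The blue torus was near (4.1, 5.3) before and (4.9, 4.9) after, so it travelled √(0.8² + 0.4²) ≈ 0.9 units.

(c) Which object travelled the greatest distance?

the brown capsule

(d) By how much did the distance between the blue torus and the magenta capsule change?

-0.8

The distance was about 5.5 in the first image and 4.7 in the second, so they moved 0.8 units closer together.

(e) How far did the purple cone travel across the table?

0.7

The purple cone moved from about (2.8, 6.2) to (2.3, 6.7), a distance of √(0.5² + 0.5²) ≈ 0.7.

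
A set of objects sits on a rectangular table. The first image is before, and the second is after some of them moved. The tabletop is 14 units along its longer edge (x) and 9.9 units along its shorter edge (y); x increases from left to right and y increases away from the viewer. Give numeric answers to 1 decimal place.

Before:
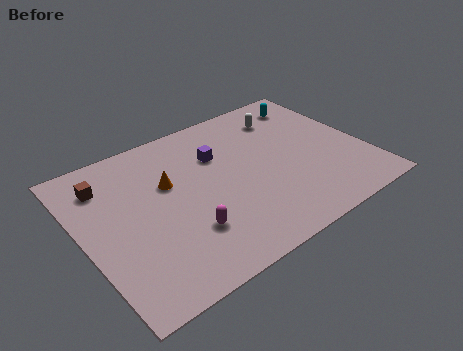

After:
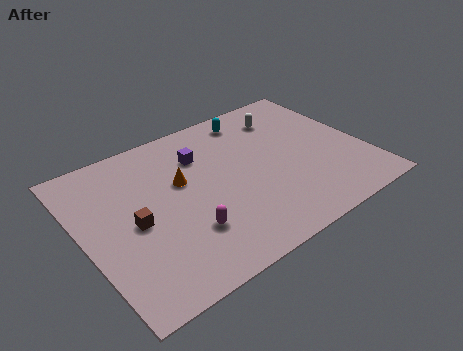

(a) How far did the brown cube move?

3.2

The brown cube was near (1.5, 7.7) before and (2.4, 4.6) after, so it travelled √(0.9² + 3.1²) ≈ 3.2 units.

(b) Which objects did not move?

the white capsule and the magenta capsule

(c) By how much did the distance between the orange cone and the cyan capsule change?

-3.3

Before: roughly 8.1 units apart; after: 4.8. That's 3.3 units closer together.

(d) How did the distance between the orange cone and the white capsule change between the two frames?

-0.5

They were about 6.5 units apart before and 6.0 after — 0.5 units closer together.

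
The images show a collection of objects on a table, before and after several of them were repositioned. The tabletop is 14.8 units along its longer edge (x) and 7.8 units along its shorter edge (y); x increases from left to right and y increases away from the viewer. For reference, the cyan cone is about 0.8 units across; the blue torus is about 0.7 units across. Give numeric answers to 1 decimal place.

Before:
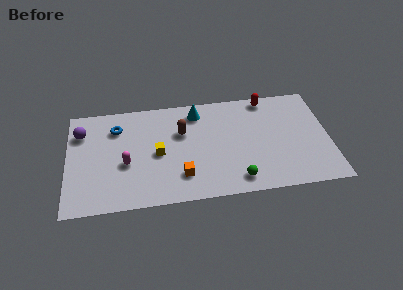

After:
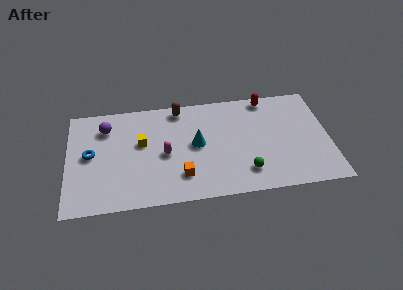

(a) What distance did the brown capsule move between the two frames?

1.8

The brown capsule moved from about (6.5, 5.1) to (6.4, 6.9), a distance of √(0.1² + 1.8²) ≈ 1.8.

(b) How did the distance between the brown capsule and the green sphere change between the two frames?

+1.4

They were about 4.9 units apart before and 6.3 after — 1.4 units further apart.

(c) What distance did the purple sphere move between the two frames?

1.4

The purple sphere was near (0.8, 5.8) before and (2.2, 6.0) after, so it travelled √(1.4² + 0.2²) ≈ 1.4 units.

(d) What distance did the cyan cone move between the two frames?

2.4

The cyan cone moved from about (7.4, 6.5) to (7.3, 4.1), a distance of √(0.1² + 2.4²) ≈ 2.4.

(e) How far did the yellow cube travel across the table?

1.3

The yellow cube moved from about (5.1, 3.7) to (4.2, 4.6), a distance of √(0.9² + 0.9²) ≈ 1.3.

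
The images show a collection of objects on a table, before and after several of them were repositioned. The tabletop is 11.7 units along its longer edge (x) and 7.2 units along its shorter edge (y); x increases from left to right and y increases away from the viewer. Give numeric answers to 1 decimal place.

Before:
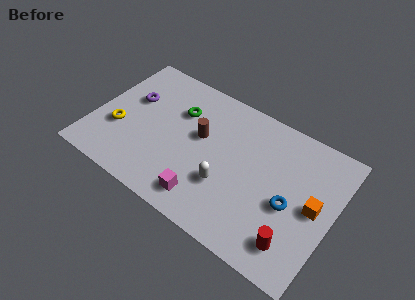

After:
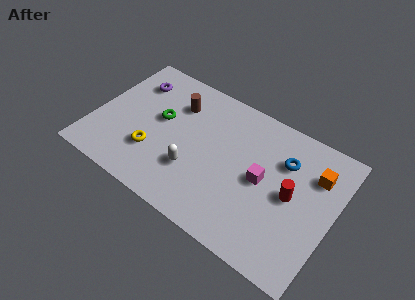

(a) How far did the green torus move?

1.2

The green torus was near (3.9, 5.0) before and (3.1, 4.1) after, so it travelled √(0.8² + 0.9²) ≈ 1.2 units.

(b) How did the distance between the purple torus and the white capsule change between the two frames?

-0.7

Before: roughly 5.5 units apart; after: 4.8. That's 0.7 units closer together.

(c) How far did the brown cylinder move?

1.8

From (5.1, 4.2) to (3.7, 5.3), the brown cylinder covered √(1.4² + 1.1²) ≈ 1.8 units.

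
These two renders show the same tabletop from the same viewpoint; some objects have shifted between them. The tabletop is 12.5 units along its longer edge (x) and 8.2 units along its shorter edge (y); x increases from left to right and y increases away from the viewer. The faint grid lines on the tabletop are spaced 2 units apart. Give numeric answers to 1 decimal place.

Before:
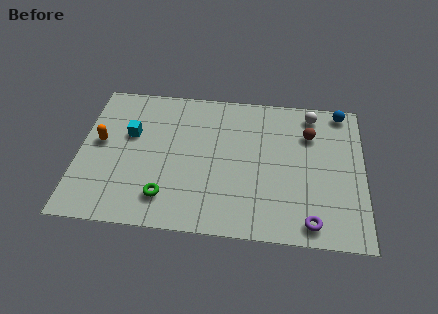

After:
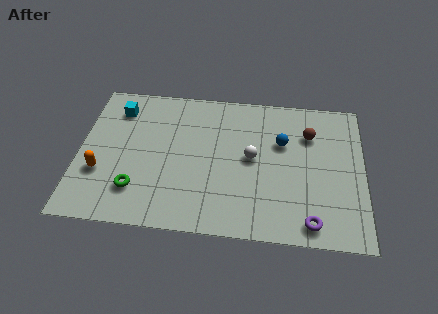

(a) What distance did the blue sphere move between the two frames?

3.3

The blue sphere moved from about (11.5, 7.4) to (8.9, 5.3), a distance of √(2.6² + 2.1²) ≈ 3.3.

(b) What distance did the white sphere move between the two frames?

3.8

From (10.2, 7.1) to (7.6, 4.3), the white sphere covered √(2.6² + 2.8²) ≈ 3.8 units.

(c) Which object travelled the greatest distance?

the white sphere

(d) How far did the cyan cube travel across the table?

1.5

From (2.2, 5.1) to (1.6, 6.5), the cyan cube covered √(0.6² + 1.4²) ≈ 1.5 units.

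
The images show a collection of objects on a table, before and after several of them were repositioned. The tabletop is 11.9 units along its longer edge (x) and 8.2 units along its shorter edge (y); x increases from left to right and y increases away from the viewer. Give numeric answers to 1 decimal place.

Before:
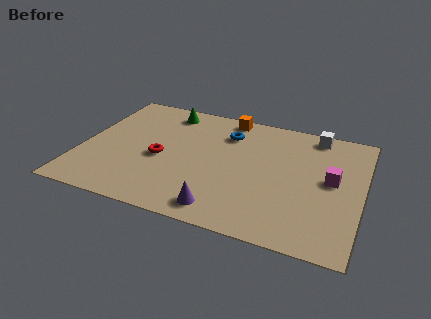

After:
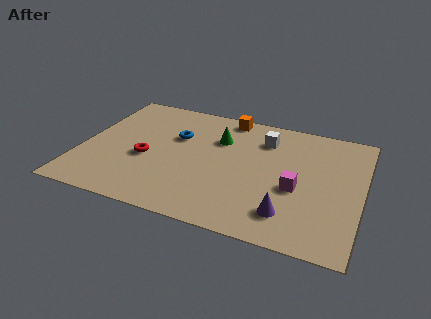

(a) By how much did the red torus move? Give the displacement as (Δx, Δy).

(-0.6, -0.2)

From the two frames, the red torus sits at roughly (3.4, 3.6) before and (2.8, 3.4) after.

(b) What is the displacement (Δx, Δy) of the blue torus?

(-2.1, -0.9)

The blue torus was at about (6.0, 6.2) and moved to about (3.9, 5.3).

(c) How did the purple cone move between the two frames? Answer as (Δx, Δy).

(2.7, 0.6)

The purple cone started near (6.3, 1.1) and ended near (9.0, 1.7).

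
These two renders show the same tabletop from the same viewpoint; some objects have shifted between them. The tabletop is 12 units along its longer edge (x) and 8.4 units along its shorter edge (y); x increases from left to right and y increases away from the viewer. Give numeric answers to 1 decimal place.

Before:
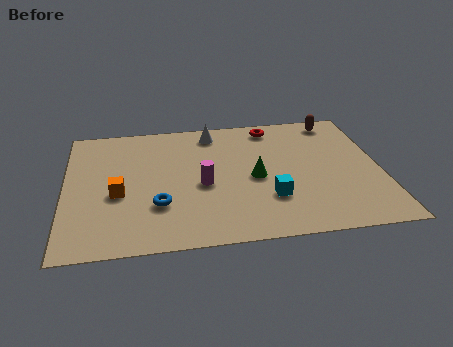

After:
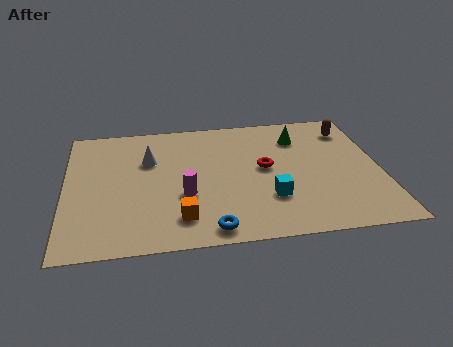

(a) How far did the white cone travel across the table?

3.0

From (5.7, 7.2) to (3.2, 5.6), the white cone covered √(2.5² + 1.6²) ≈ 3.0 units.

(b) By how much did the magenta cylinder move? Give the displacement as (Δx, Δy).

(-0.7, -0.6)

From the two frames, the magenta cylinder sits at roughly (5.2, 3.7) before and (4.5, 3.1) after.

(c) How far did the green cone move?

3.1

The green cone moved from about (7.2, 3.9) to (9.0, 6.4), a distance of √(1.8² + 2.5²) ≈ 3.1.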